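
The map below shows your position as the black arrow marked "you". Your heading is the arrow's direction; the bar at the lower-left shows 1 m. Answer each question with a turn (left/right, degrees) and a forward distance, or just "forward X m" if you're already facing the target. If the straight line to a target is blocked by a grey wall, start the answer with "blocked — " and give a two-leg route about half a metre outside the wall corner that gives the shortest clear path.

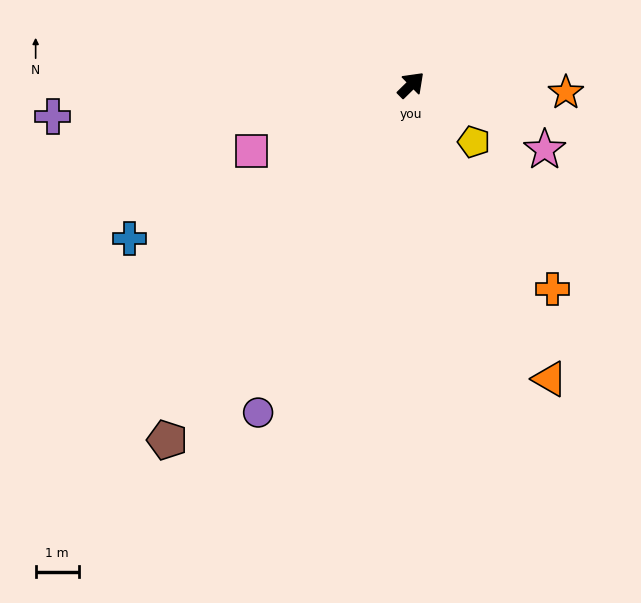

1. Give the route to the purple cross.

turn left 141°, forward 8.4 m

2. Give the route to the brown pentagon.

turn right 169°, forward 10.0 m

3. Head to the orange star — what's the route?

turn right 47°, forward 3.6 m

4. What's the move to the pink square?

turn left 158°, forward 4.0 m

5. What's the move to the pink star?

turn right 70°, forward 3.5 m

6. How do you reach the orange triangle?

turn right 109°, forward 7.6 m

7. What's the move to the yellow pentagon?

turn right 87°, forward 2.0 m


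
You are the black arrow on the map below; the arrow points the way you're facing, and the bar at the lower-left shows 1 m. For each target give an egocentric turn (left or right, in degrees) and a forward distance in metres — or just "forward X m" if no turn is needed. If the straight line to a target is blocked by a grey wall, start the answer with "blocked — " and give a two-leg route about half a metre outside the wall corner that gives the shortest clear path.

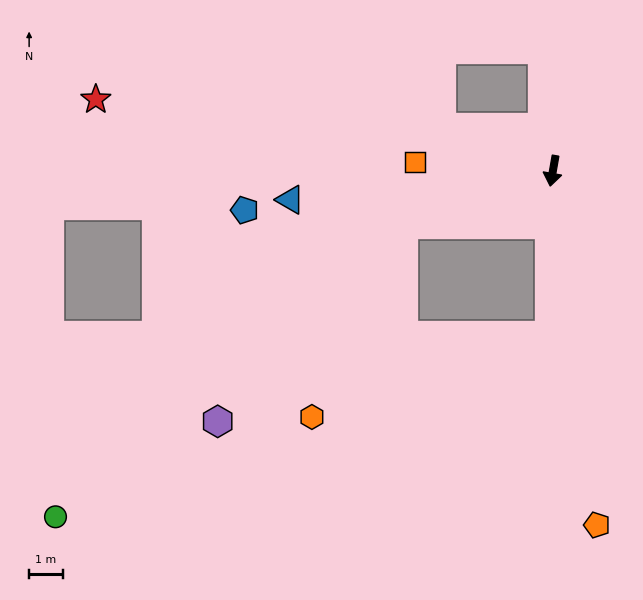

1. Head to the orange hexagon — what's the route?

blocked — turn right 60°, forward 4.7 m, then turn left 44°, forward 6.3 m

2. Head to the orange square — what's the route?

turn right 84°, forward 4.1 m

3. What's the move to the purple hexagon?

blocked — turn right 60°, forward 4.7 m, then turn left 26°, forward 8.0 m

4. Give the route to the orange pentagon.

turn left 17°, forward 10.5 m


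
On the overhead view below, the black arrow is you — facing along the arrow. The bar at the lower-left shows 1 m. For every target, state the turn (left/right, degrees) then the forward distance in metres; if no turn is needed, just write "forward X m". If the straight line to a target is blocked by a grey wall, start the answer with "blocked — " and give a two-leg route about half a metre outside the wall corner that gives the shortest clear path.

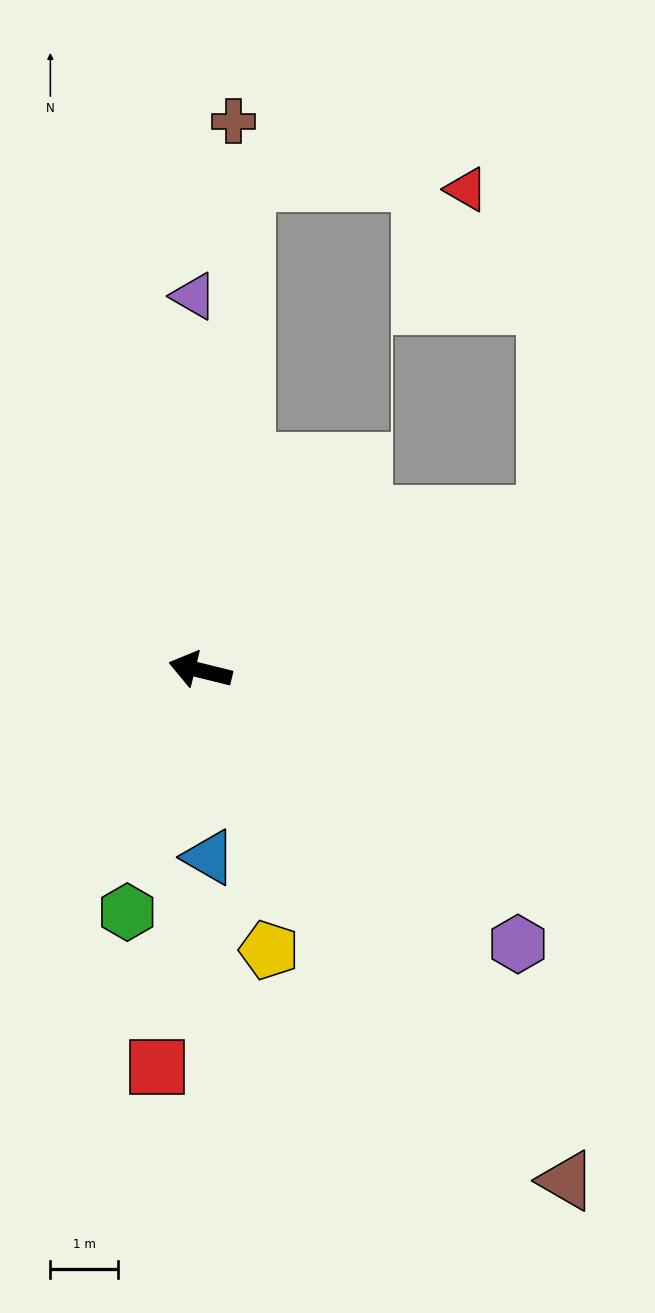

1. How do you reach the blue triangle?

turn left 107°, forward 2.7 m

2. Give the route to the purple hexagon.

turn left 153°, forward 6.2 m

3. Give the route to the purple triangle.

turn right 75°, forward 5.5 m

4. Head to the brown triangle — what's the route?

turn left 140°, forward 9.2 m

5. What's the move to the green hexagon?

turn left 87°, forward 3.7 m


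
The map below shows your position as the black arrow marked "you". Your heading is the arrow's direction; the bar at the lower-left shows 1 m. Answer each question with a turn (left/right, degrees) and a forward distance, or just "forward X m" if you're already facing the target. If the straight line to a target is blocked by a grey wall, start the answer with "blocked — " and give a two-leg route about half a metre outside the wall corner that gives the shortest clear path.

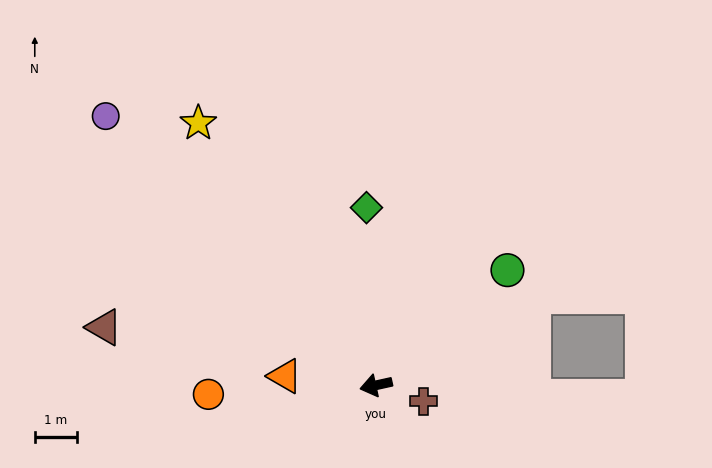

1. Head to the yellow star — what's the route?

turn right 68°, forward 7.5 m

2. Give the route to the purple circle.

turn right 57°, forward 9.1 m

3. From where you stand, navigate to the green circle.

turn right 151°, forward 4.2 m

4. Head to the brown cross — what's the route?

turn left 149°, forward 1.2 m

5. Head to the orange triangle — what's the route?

turn right 18°, forward 2.2 m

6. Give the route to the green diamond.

turn right 99°, forward 4.2 m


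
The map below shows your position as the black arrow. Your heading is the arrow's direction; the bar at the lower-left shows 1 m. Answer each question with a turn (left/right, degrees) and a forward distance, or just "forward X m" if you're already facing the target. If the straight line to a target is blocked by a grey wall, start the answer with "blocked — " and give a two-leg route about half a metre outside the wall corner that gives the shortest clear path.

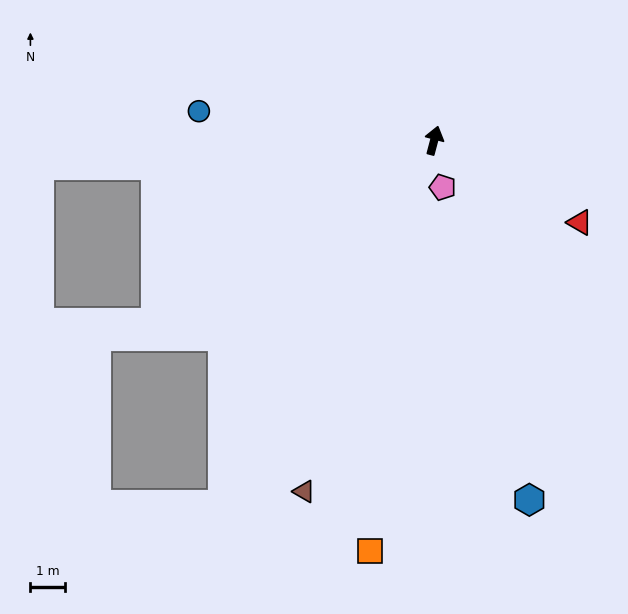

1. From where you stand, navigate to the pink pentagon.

turn right 155°, forward 1.4 m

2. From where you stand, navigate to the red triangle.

turn right 105°, forward 4.9 m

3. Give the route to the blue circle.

turn left 98°, forward 6.9 m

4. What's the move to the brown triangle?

turn left 175°, forward 10.9 m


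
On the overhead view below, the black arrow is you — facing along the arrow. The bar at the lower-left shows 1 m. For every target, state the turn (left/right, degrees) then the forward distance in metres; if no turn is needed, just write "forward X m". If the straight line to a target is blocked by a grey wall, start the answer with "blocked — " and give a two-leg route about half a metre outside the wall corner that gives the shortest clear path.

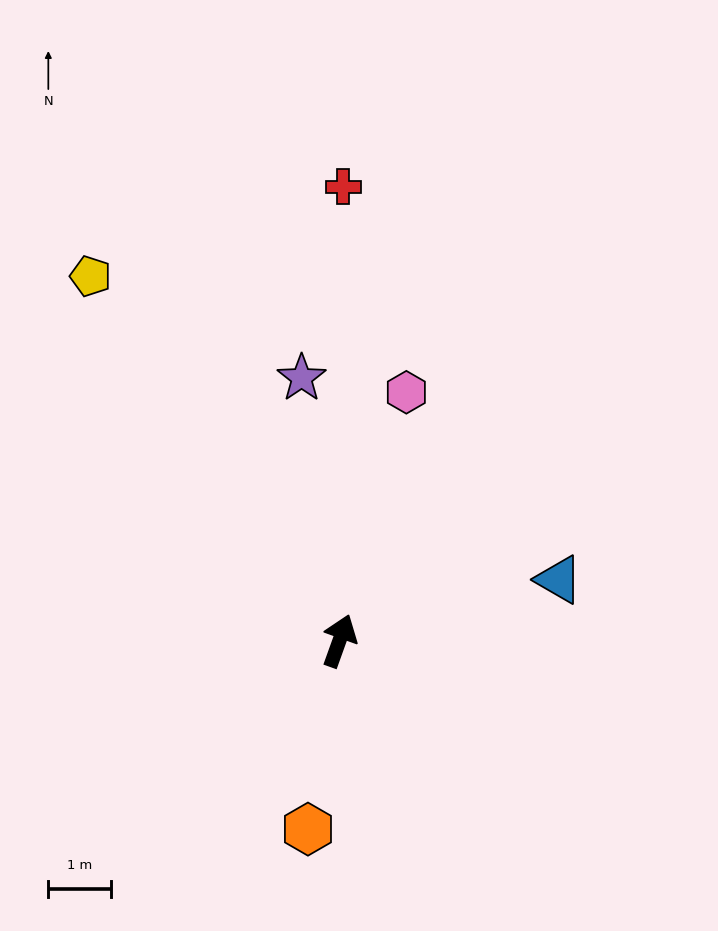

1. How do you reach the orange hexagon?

turn right 170°, forward 3.0 m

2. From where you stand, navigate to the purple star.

turn left 28°, forward 4.2 m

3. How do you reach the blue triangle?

turn right 55°, forward 3.6 m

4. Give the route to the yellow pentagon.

turn left 54°, forward 7.0 m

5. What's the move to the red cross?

turn left 19°, forward 7.2 m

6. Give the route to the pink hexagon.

turn left 5°, forward 4.1 m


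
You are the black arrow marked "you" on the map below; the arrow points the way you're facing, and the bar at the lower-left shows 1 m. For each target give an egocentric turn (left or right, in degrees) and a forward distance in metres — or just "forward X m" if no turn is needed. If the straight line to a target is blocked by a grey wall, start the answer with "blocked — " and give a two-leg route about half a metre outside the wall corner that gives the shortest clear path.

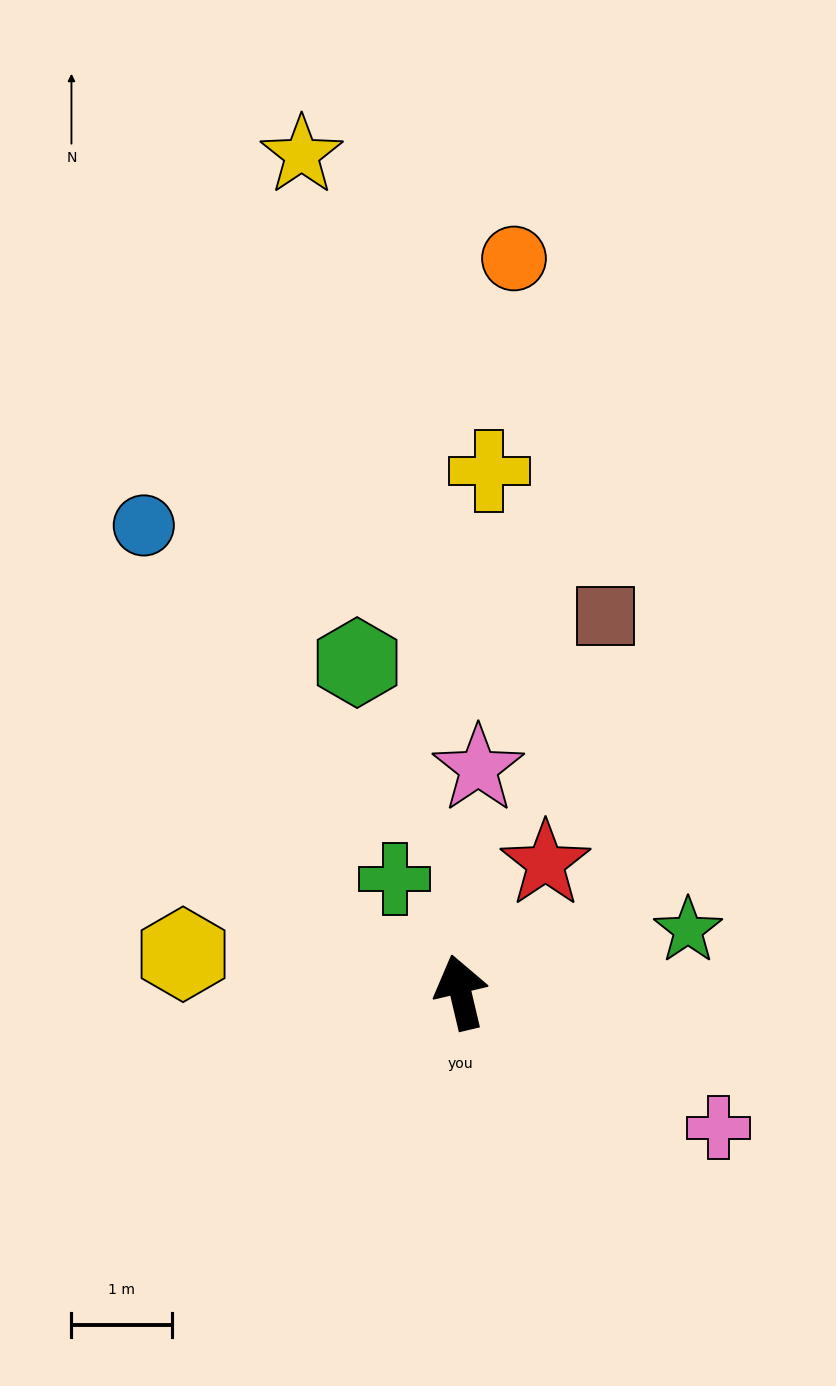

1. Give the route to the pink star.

turn right 18°, forward 2.2 m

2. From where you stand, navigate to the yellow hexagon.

turn left 69°, forward 2.8 m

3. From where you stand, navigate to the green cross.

turn left 17°, forward 1.3 m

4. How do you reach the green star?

turn right 88°, forward 2.3 m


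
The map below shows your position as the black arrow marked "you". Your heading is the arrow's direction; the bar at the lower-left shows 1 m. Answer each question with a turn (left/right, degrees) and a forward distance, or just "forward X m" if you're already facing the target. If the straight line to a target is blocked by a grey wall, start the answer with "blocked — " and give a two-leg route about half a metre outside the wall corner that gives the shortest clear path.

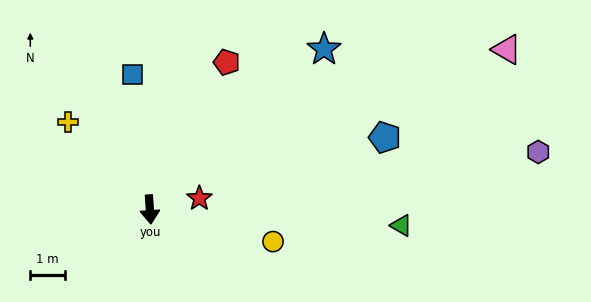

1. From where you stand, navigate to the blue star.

turn left 129°, forward 6.8 m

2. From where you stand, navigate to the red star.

turn left 99°, forward 1.5 m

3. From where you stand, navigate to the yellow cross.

turn right 141°, forward 3.4 m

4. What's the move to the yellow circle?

turn left 71°, forward 3.6 m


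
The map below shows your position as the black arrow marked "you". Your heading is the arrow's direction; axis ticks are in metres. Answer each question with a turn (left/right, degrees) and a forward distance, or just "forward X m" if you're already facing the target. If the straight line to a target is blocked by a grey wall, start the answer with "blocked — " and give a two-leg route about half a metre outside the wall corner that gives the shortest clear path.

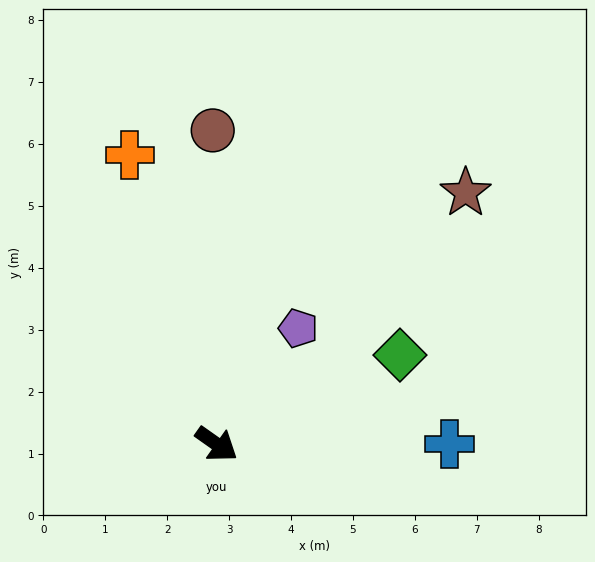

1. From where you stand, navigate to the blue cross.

turn left 35°, forward 3.8 m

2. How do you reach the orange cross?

turn left 142°, forward 4.9 m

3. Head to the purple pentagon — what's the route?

turn left 90°, forward 2.3 m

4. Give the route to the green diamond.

turn left 61°, forward 3.3 m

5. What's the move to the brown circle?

turn left 126°, forward 5.1 m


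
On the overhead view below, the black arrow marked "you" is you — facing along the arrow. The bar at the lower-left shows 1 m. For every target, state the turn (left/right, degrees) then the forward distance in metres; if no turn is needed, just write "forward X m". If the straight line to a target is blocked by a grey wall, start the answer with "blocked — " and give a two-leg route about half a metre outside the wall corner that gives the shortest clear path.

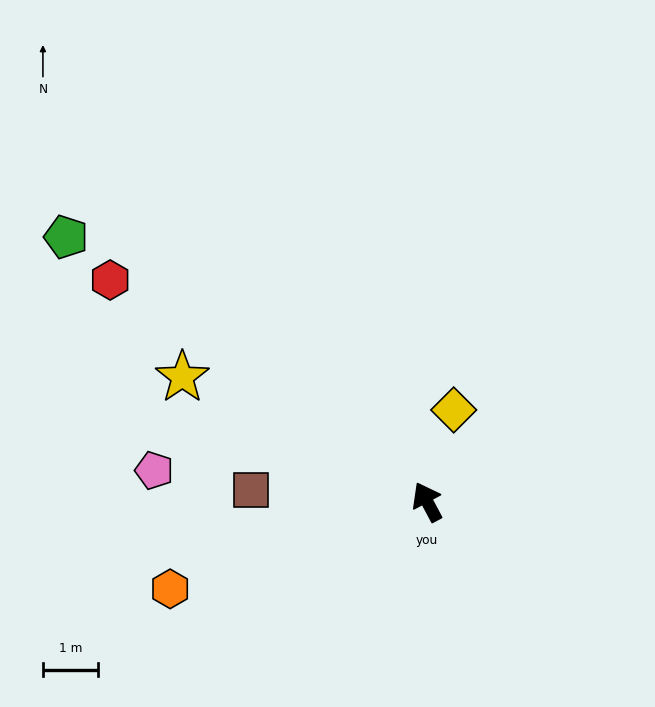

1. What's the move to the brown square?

turn left 58°, forward 3.2 m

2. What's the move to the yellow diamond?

turn right 44°, forward 1.7 m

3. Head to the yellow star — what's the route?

turn left 35°, forward 5.0 m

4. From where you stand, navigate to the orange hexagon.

turn left 81°, forward 4.9 m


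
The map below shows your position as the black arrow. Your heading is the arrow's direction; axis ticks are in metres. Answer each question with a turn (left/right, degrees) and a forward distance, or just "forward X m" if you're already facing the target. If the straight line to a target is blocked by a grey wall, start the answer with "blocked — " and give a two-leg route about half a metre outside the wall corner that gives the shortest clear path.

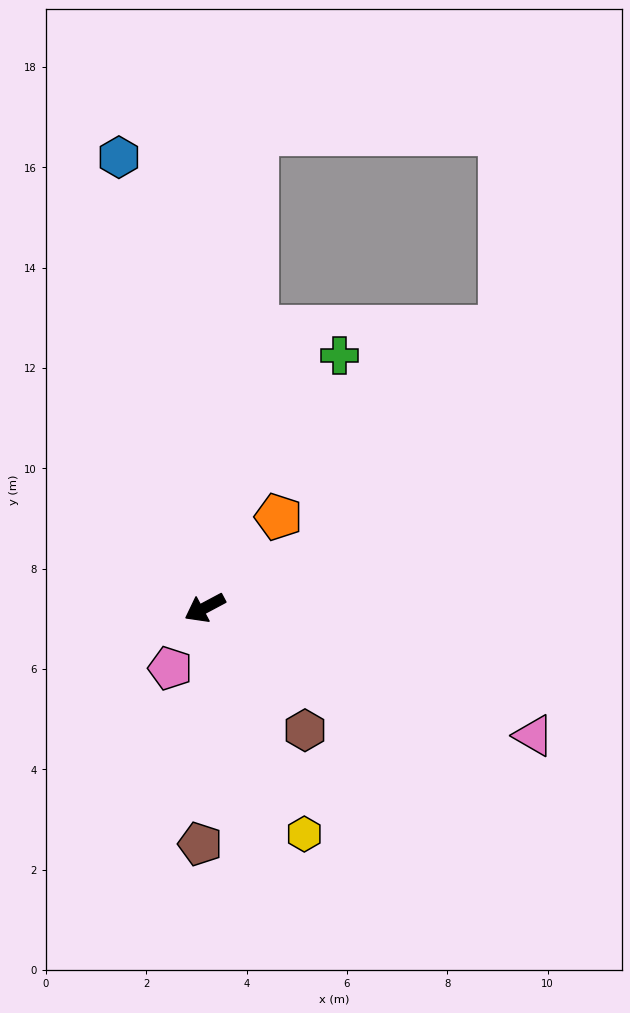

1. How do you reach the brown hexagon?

turn left 101°, forward 3.2 m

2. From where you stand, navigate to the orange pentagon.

turn right 157°, forward 2.3 m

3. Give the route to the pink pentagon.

turn left 32°, forward 1.4 m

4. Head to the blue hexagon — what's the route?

turn right 107°, forward 9.1 m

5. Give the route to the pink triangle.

turn left 131°, forward 7.0 m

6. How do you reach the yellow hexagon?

turn left 86°, forward 4.9 m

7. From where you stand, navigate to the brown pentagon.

turn left 61°, forward 4.7 m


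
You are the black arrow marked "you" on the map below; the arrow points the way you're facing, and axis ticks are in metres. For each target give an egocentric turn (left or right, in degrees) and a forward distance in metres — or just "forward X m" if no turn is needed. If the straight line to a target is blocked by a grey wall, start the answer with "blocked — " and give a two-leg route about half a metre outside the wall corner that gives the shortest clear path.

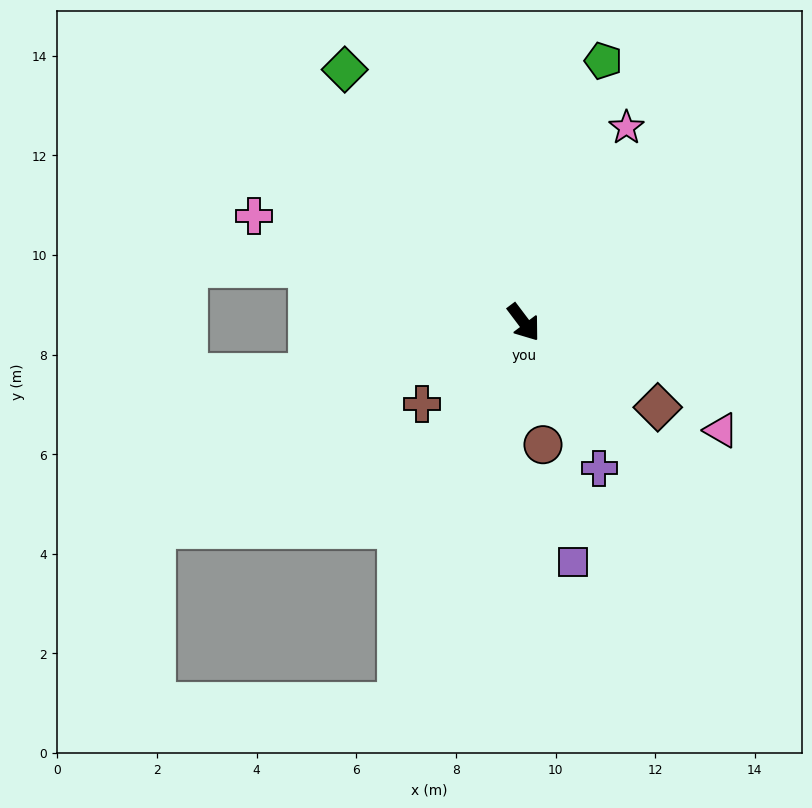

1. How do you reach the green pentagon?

turn left 126°, forward 5.5 m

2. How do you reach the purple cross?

turn right 10°, forward 3.3 m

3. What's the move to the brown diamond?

turn left 21°, forward 3.2 m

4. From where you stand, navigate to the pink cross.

turn right 149°, forward 5.8 m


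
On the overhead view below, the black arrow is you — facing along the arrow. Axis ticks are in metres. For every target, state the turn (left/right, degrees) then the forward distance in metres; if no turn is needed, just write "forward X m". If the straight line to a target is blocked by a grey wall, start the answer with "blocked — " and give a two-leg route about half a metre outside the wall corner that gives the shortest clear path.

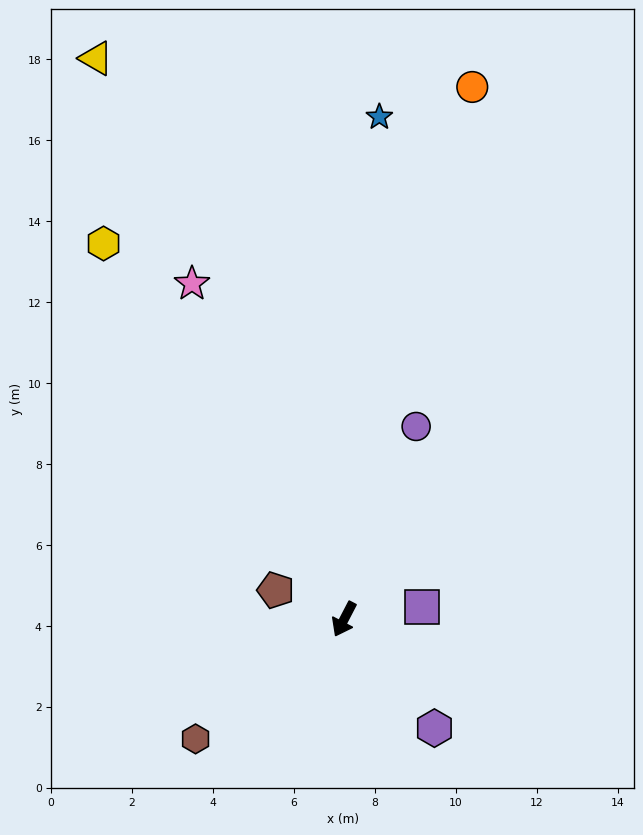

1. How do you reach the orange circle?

turn right 166°, forward 13.5 m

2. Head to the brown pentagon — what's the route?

turn right 86°, forward 1.8 m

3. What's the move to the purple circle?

turn right 173°, forward 5.1 m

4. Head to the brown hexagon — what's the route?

turn right 24°, forward 4.7 m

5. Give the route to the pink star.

turn right 128°, forward 9.1 m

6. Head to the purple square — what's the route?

turn left 126°, forward 1.9 m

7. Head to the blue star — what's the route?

turn right 157°, forward 12.4 m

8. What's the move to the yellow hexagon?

turn right 120°, forward 11.0 m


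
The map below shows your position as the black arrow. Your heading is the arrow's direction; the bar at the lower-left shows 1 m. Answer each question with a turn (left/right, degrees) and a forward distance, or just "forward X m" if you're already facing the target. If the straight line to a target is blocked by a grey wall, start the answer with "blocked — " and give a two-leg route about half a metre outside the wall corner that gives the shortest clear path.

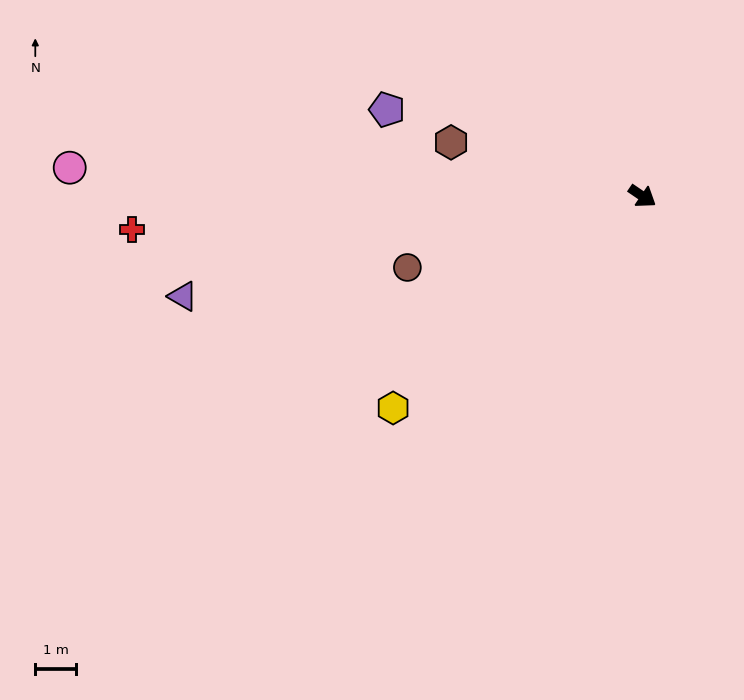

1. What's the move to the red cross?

turn right 142°, forward 12.5 m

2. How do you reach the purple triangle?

turn right 134°, forward 11.5 m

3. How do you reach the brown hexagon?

turn right 162°, forward 4.8 m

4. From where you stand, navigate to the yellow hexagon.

turn right 105°, forward 8.0 m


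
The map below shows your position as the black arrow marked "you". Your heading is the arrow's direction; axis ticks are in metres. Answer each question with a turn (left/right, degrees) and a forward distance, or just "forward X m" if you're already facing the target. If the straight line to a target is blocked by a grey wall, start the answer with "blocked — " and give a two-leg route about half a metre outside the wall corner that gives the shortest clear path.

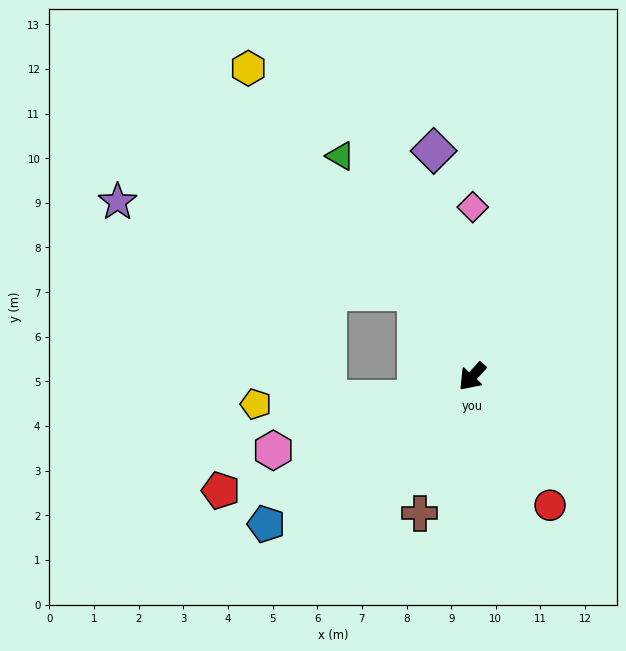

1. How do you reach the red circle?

turn left 74°, forward 3.4 m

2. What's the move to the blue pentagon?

turn right 12°, forward 5.7 m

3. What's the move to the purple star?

blocked — turn right 104°, forward 2.3 m, then turn left 40°, forward 7.0 m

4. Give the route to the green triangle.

turn right 107°, forward 5.8 m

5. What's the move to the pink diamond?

turn right 138°, forward 3.8 m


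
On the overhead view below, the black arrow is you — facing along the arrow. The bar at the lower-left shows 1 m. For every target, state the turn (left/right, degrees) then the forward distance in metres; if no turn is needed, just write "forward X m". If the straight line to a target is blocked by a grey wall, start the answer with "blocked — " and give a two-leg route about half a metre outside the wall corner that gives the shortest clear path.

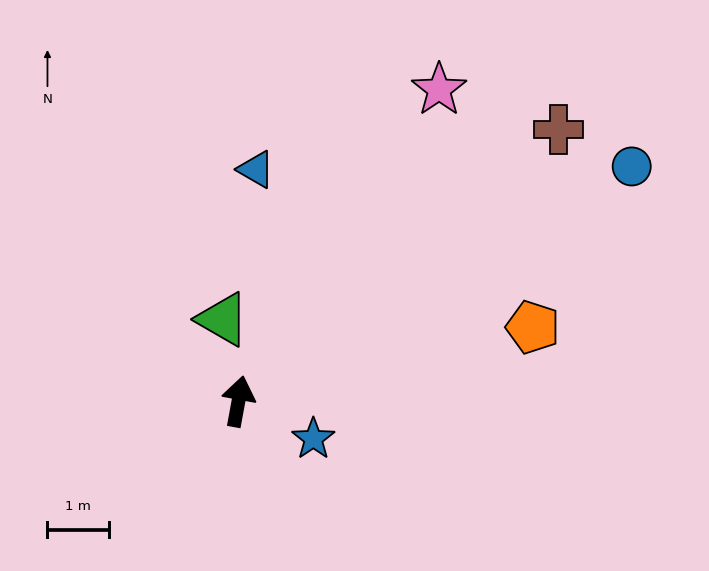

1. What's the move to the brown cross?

turn right 39°, forward 6.8 m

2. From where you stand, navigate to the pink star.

turn right 22°, forward 6.0 m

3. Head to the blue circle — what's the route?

turn right 49°, forward 7.5 m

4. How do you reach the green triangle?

turn left 21°, forward 1.4 m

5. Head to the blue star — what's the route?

turn right 106°, forward 1.4 m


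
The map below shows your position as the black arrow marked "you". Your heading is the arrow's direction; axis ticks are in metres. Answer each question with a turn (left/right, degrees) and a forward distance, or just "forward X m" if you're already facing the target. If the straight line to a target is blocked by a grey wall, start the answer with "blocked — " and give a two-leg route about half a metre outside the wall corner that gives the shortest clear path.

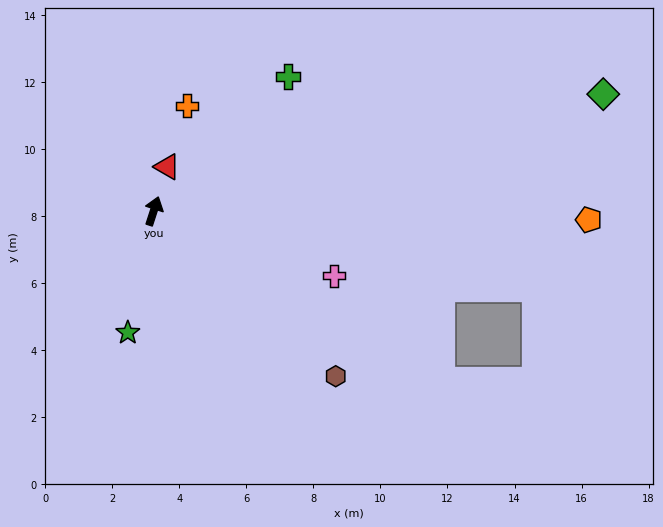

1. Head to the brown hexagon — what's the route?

turn right 114°, forward 7.3 m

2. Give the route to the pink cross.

turn right 92°, forward 5.7 m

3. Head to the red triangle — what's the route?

forward 1.4 m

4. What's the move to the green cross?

turn right 27°, forward 5.7 m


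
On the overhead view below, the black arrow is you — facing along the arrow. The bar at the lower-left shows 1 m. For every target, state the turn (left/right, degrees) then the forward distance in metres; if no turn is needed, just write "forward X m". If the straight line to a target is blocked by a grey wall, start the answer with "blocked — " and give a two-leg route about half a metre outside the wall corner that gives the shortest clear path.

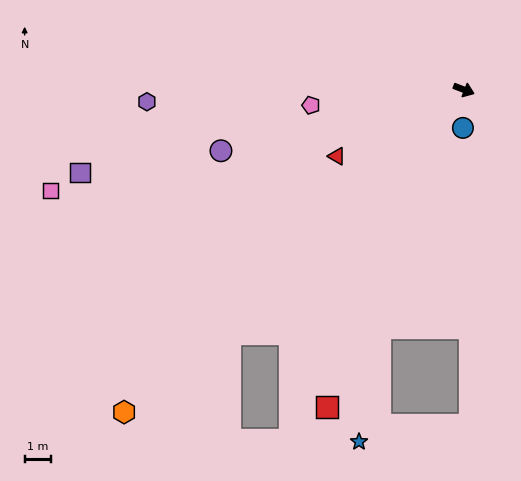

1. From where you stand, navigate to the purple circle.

turn right 145°, forward 9.5 m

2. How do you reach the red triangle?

turn right 131°, forward 5.5 m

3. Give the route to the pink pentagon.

turn right 153°, forward 5.8 m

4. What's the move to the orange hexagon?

turn right 115°, forward 17.8 m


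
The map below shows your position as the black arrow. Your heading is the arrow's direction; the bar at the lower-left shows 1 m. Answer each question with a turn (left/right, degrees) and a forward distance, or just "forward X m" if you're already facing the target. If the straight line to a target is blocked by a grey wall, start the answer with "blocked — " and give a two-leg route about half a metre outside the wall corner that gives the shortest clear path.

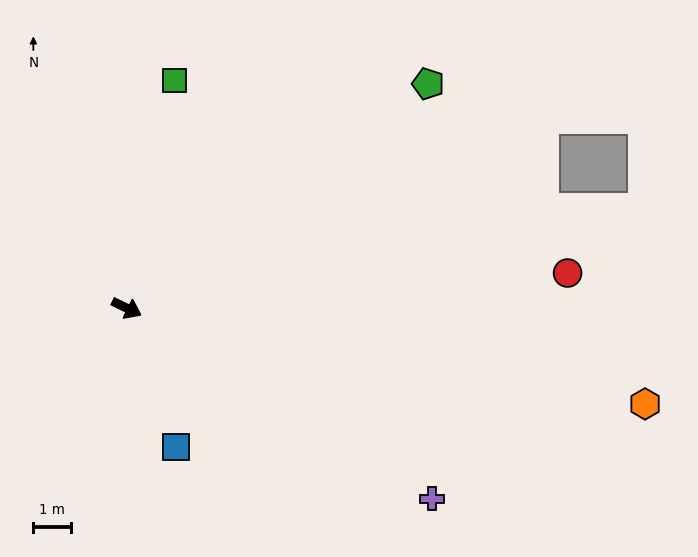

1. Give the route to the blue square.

turn right 44°, forward 3.9 m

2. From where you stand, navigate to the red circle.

turn left 31°, forward 11.8 m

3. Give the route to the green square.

turn left 104°, forward 6.2 m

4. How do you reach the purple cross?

turn right 6°, forward 9.6 m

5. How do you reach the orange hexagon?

turn left 16°, forward 14.0 m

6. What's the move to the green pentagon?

turn left 63°, forward 10.0 m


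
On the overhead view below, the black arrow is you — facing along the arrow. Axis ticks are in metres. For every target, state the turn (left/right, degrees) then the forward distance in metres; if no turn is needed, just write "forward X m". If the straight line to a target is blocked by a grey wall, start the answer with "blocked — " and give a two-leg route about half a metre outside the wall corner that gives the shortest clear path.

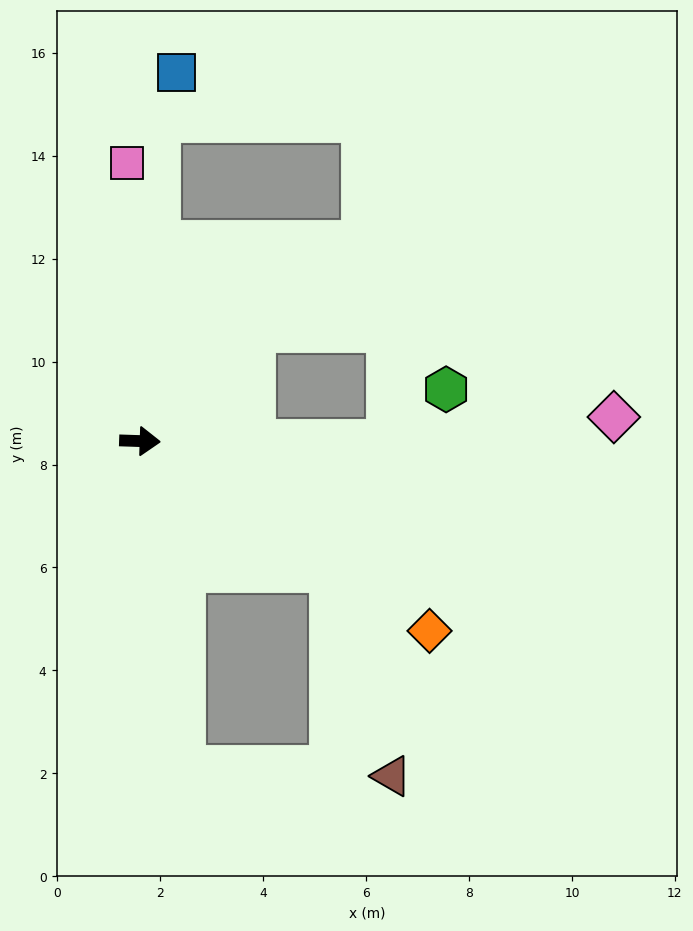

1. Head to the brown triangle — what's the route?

blocked — turn right 32°, forward 4.5 m, then turn right 40°, forward 4.2 m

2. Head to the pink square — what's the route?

turn left 95°, forward 5.4 m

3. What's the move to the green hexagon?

blocked — forward 4.8 m, then turn left 44°, forward 1.5 m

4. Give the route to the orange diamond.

turn right 31°, forward 6.7 m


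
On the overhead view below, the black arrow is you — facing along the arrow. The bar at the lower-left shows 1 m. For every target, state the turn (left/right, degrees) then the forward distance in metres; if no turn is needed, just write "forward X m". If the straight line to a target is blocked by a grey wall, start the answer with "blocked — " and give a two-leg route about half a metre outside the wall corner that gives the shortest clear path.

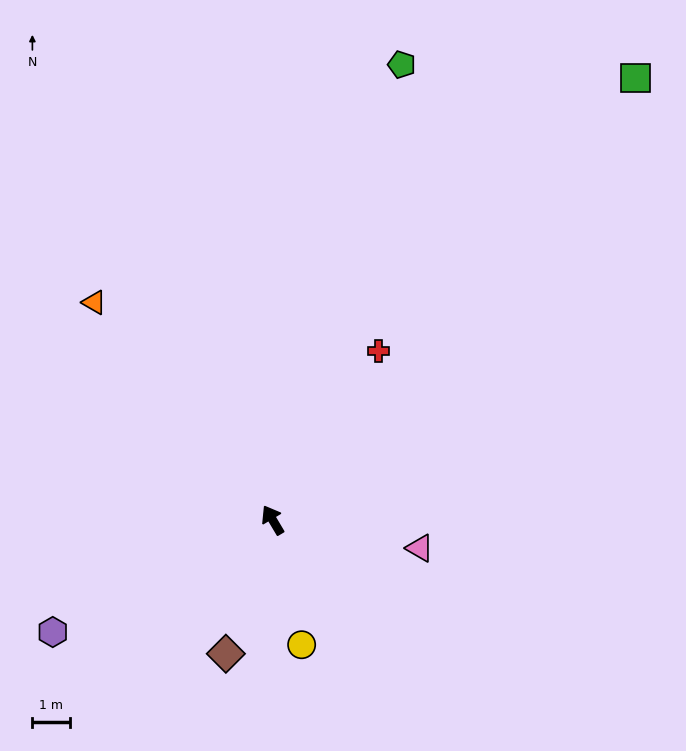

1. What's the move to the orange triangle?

turn left 9°, forward 7.6 m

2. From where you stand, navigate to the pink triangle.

turn right 132°, forward 4.0 m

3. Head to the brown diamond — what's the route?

turn left 130°, forward 3.8 m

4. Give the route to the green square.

turn right 70°, forward 15.4 m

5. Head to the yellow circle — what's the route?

turn left 162°, forward 3.4 m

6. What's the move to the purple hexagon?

turn left 86°, forward 6.6 m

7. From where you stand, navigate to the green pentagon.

turn right 47°, forward 12.7 m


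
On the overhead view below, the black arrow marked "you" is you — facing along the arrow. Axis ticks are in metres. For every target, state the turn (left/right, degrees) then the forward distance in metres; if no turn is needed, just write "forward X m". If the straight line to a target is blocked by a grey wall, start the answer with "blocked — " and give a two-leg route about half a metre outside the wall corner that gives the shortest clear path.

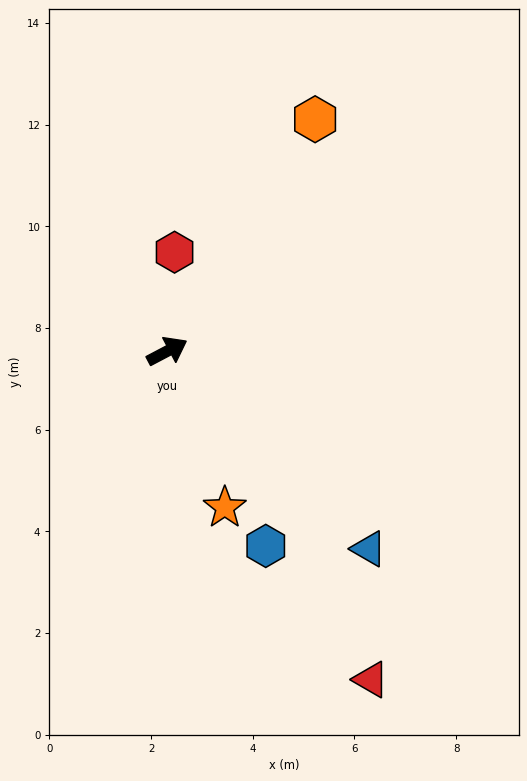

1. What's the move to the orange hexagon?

turn left 30°, forward 5.4 m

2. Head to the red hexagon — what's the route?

turn left 58°, forward 2.0 m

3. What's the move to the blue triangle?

turn right 72°, forward 5.6 m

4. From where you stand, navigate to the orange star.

turn right 98°, forward 3.3 m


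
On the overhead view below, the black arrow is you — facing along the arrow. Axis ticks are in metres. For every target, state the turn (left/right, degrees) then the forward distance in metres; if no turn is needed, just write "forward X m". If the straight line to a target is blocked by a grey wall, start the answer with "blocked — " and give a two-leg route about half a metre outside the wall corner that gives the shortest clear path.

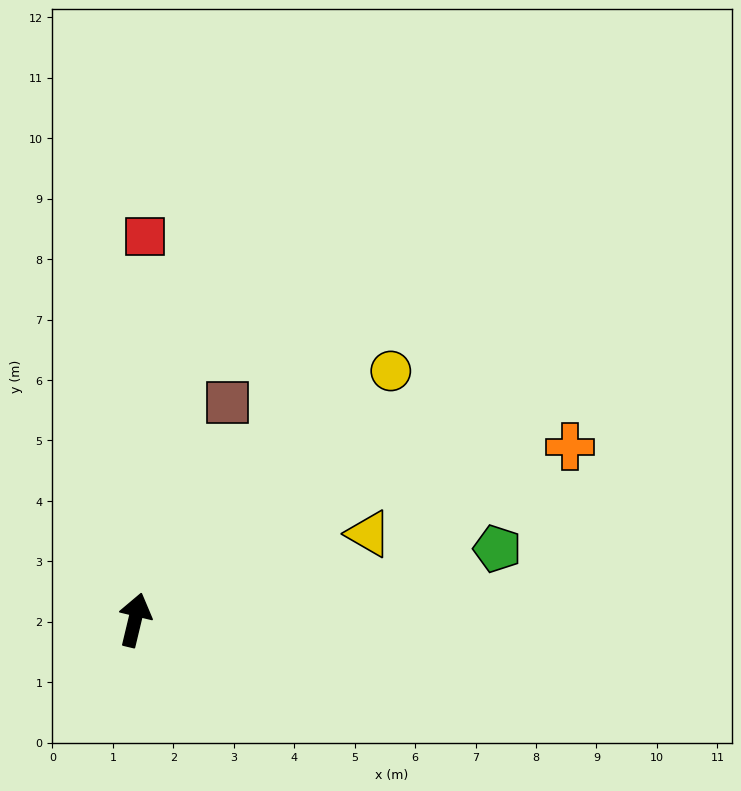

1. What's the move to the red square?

turn left 12°, forward 6.3 m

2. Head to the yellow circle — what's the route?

turn right 32°, forward 5.9 m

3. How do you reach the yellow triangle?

turn right 56°, forward 4.1 m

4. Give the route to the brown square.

turn right 10°, forward 3.9 m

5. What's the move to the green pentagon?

turn right 65°, forward 6.1 m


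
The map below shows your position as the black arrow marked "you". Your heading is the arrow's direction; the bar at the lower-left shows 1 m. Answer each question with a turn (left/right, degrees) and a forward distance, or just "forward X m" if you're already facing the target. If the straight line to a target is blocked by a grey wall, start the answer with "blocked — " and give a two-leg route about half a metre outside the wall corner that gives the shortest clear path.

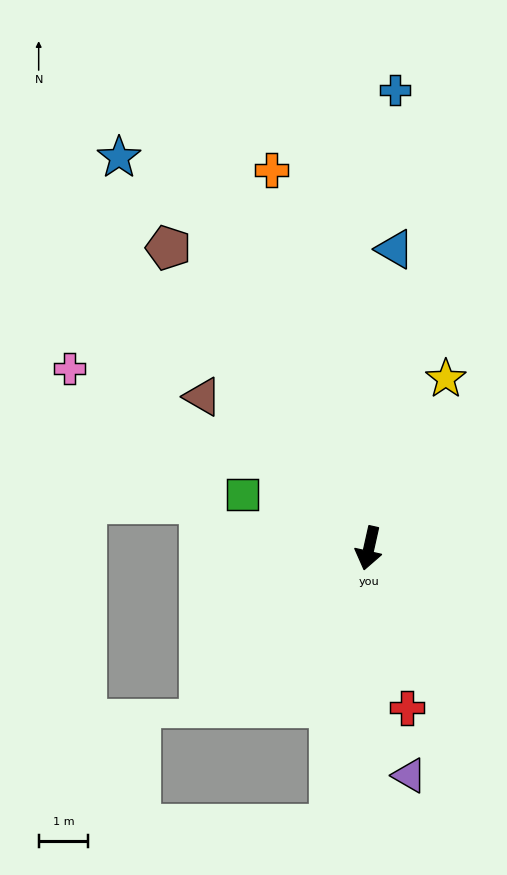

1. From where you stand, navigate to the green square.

turn right 100°, forward 2.8 m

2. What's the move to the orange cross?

turn right 153°, forward 7.9 m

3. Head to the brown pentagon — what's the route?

turn right 134°, forward 7.3 m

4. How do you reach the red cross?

turn left 26°, forward 3.3 m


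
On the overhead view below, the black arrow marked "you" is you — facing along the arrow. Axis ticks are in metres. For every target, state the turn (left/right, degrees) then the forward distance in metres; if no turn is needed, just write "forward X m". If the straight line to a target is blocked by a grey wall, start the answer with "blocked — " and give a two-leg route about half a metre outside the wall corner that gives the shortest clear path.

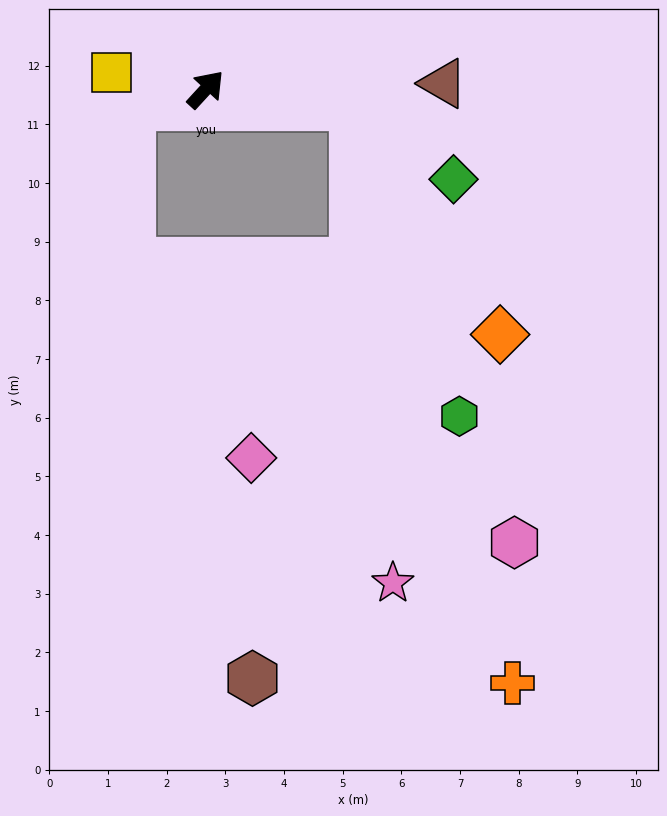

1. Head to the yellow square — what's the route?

turn left 123°, forward 1.6 m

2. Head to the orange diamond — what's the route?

blocked — turn right 54°, forward 2.6 m, then turn right 51°, forward 4.6 m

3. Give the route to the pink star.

blocked — turn right 54°, forward 2.6 m, then turn right 79°, forward 8.2 m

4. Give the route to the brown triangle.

turn right 46°, forward 4.1 m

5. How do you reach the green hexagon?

blocked — turn right 54°, forward 2.6 m, then turn right 65°, forward 5.6 m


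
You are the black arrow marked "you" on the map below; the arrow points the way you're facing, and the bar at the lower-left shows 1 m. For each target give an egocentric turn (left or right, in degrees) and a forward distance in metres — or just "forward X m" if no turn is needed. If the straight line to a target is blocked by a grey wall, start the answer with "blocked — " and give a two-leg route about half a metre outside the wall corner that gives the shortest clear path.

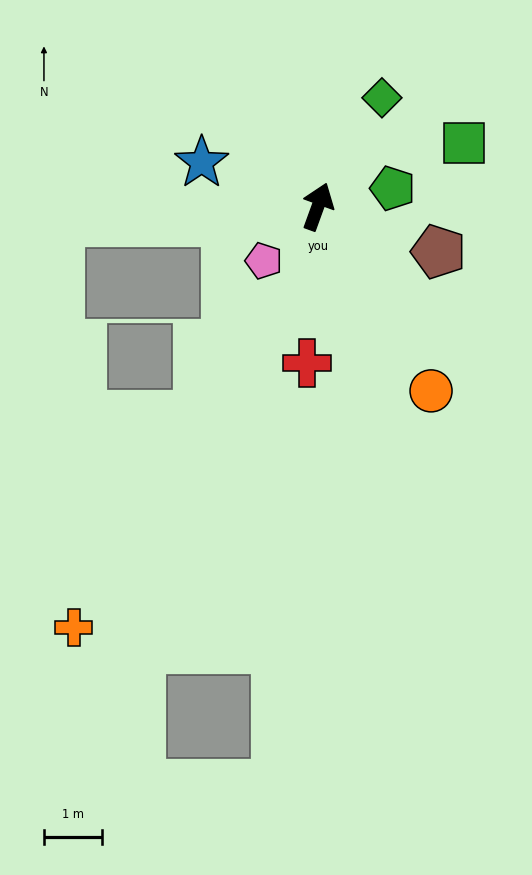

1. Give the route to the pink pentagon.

turn left 155°, forward 1.3 m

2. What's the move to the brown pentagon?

turn right 91°, forward 2.2 m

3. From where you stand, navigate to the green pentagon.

turn right 56°, forward 1.3 m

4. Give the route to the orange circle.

turn right 129°, forward 3.7 m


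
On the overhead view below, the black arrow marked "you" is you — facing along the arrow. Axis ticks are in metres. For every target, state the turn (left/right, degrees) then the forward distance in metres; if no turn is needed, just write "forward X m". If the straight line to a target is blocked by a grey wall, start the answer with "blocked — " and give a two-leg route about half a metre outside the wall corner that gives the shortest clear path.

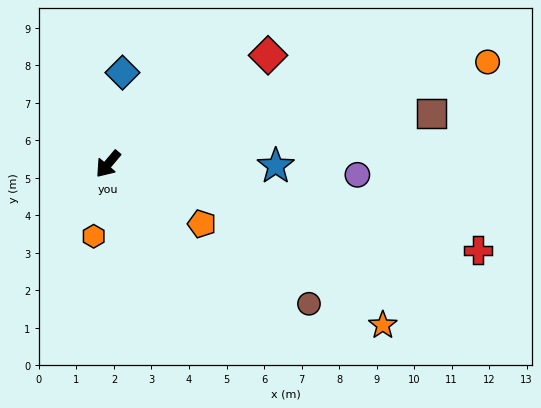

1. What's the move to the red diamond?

turn left 164°, forward 5.2 m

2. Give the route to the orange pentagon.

turn left 98°, forward 3.0 m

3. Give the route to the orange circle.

turn left 145°, forward 10.5 m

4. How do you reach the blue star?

turn left 129°, forward 4.5 m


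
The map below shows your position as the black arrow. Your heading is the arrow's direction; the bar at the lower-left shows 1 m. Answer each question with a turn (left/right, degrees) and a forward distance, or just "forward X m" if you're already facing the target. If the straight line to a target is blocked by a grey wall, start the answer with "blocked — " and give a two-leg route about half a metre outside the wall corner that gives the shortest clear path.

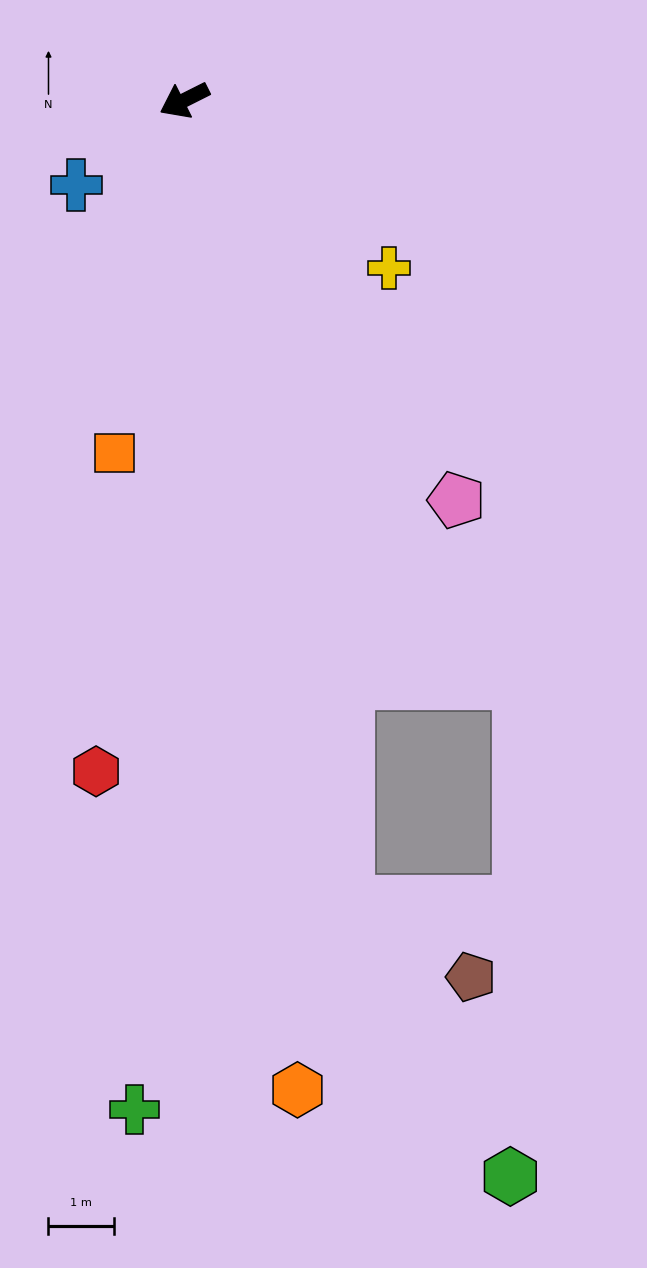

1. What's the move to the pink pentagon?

turn left 98°, forward 7.4 m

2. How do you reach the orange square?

turn left 52°, forward 5.5 m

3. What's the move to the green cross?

turn left 60°, forward 15.4 m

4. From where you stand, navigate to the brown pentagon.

blocked — turn left 75°, forward 12.5 m, then turn left 48°, forward 2.2 m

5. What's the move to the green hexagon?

blocked — turn left 75°, forward 12.5 m, then turn left 19°, forward 4.8 m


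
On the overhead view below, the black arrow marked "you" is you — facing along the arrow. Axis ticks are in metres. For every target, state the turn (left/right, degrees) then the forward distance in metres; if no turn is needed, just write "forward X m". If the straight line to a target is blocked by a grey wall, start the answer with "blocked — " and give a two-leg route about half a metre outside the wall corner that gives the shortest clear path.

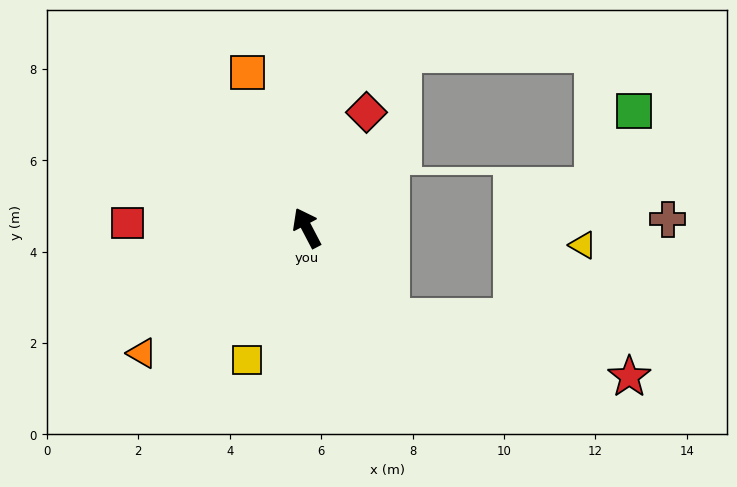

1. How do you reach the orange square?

turn right 7°, forward 3.6 m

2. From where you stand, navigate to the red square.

turn left 61°, forward 3.9 m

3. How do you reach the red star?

blocked — turn right 165°, forward 2.7 m, then turn left 33°, forward 5.4 m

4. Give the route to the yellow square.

turn left 128°, forward 3.2 m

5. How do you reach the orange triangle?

turn left 100°, forward 4.5 m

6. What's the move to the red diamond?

turn right 55°, forward 2.8 m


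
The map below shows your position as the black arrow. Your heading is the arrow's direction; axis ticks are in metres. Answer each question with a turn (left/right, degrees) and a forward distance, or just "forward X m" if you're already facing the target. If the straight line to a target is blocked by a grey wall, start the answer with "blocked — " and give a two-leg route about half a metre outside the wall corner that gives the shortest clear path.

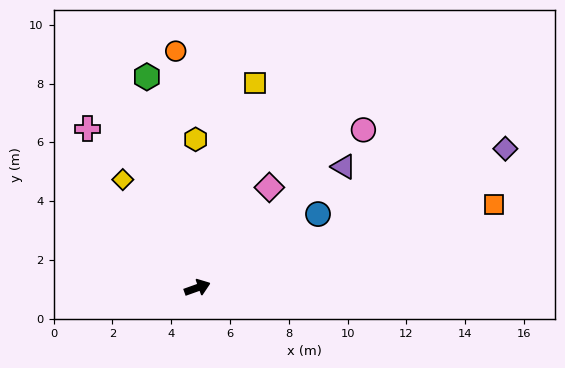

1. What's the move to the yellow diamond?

turn left 105°, forward 4.5 m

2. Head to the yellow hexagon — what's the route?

turn left 71°, forward 5.1 m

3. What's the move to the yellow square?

turn left 55°, forward 7.2 m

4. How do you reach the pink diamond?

turn left 35°, forward 4.2 m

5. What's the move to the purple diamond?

turn left 5°, forward 11.5 m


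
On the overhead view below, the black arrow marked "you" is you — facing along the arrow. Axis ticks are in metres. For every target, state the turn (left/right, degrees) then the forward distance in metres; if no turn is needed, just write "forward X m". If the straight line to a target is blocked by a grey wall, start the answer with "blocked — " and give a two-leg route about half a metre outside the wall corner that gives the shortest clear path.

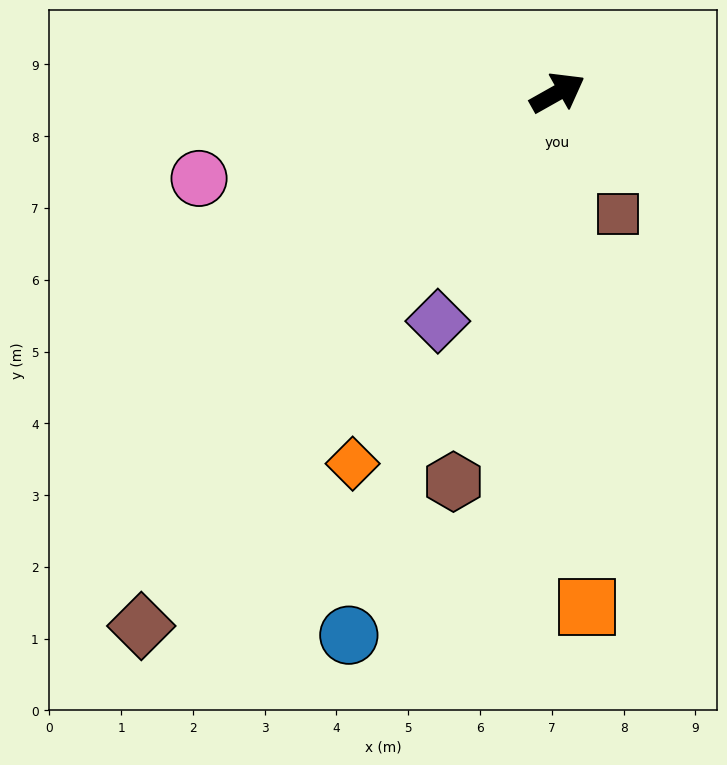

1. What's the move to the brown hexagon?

turn right 134°, forward 5.6 m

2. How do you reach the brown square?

turn right 93°, forward 1.9 m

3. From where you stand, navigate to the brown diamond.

turn right 157°, forward 9.4 m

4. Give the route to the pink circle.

turn left 164°, forward 5.1 m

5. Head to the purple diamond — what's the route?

turn right 147°, forward 3.6 m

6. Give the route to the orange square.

turn right 116°, forward 7.2 m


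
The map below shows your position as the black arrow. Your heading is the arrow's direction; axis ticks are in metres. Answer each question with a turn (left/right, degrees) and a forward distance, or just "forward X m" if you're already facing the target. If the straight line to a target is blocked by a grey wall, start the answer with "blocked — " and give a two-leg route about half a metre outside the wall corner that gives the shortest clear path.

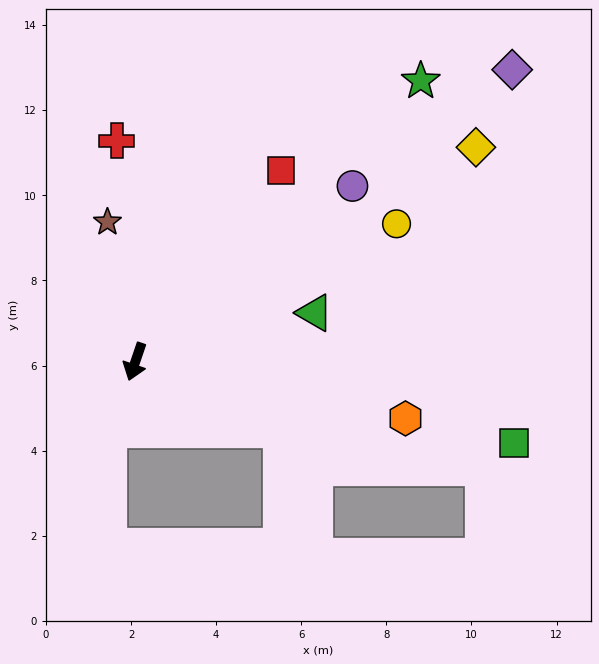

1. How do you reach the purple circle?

turn left 148°, forward 6.6 m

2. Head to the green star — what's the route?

turn left 153°, forward 9.4 m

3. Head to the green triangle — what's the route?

turn left 124°, forward 4.4 m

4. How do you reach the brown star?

turn right 150°, forward 3.3 m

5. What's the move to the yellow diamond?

turn left 141°, forward 9.5 m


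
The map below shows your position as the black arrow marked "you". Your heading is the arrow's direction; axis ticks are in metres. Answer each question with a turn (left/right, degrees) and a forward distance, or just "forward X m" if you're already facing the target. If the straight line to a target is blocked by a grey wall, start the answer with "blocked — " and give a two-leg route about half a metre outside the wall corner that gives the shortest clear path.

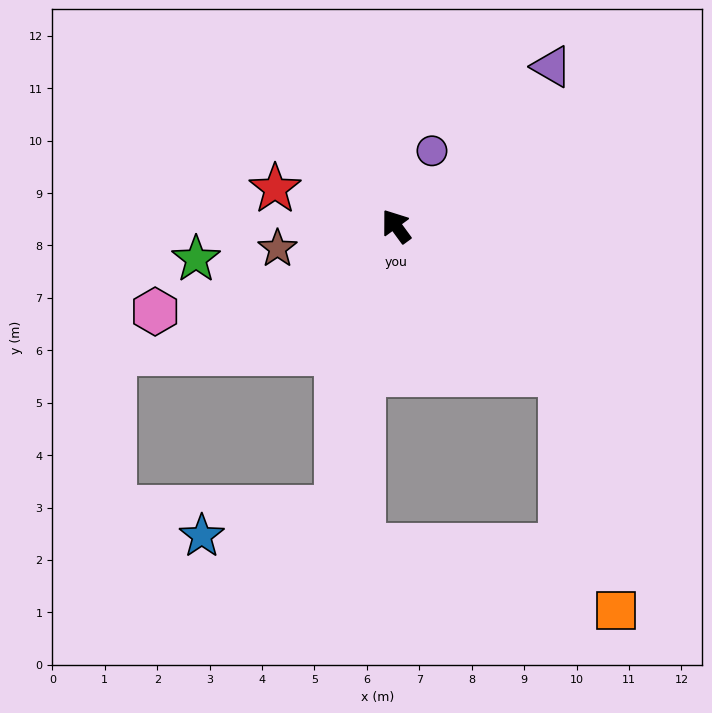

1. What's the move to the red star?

turn left 37°, forward 2.4 m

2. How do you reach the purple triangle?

turn right 80°, forward 4.3 m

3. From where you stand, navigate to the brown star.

turn left 65°, forward 2.3 m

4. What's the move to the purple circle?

turn right 62°, forward 1.6 m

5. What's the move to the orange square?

blocked — turn right 168°, forward 4.2 m, then turn right 35°, forward 4.6 m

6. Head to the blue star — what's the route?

blocked — turn left 132°, forward 5.5 m, then turn right 66°, forward 2.6 m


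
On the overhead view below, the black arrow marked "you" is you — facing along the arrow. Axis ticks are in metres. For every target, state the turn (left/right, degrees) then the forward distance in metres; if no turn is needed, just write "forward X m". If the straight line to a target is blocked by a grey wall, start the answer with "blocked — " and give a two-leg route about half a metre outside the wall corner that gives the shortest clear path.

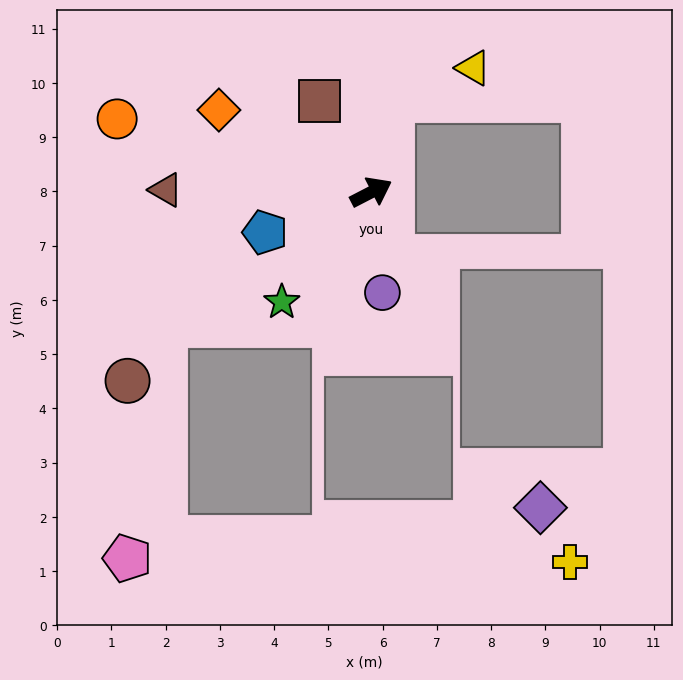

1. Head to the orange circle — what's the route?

turn left 137°, forward 4.9 m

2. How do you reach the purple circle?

turn right 111°, forward 1.9 m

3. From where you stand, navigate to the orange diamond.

turn left 124°, forward 3.2 m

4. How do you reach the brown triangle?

turn left 152°, forward 3.8 m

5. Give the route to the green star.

turn right 156°, forward 2.6 m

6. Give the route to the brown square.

turn left 92°, forward 1.9 m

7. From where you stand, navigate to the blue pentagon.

turn left 173°, forward 2.1 m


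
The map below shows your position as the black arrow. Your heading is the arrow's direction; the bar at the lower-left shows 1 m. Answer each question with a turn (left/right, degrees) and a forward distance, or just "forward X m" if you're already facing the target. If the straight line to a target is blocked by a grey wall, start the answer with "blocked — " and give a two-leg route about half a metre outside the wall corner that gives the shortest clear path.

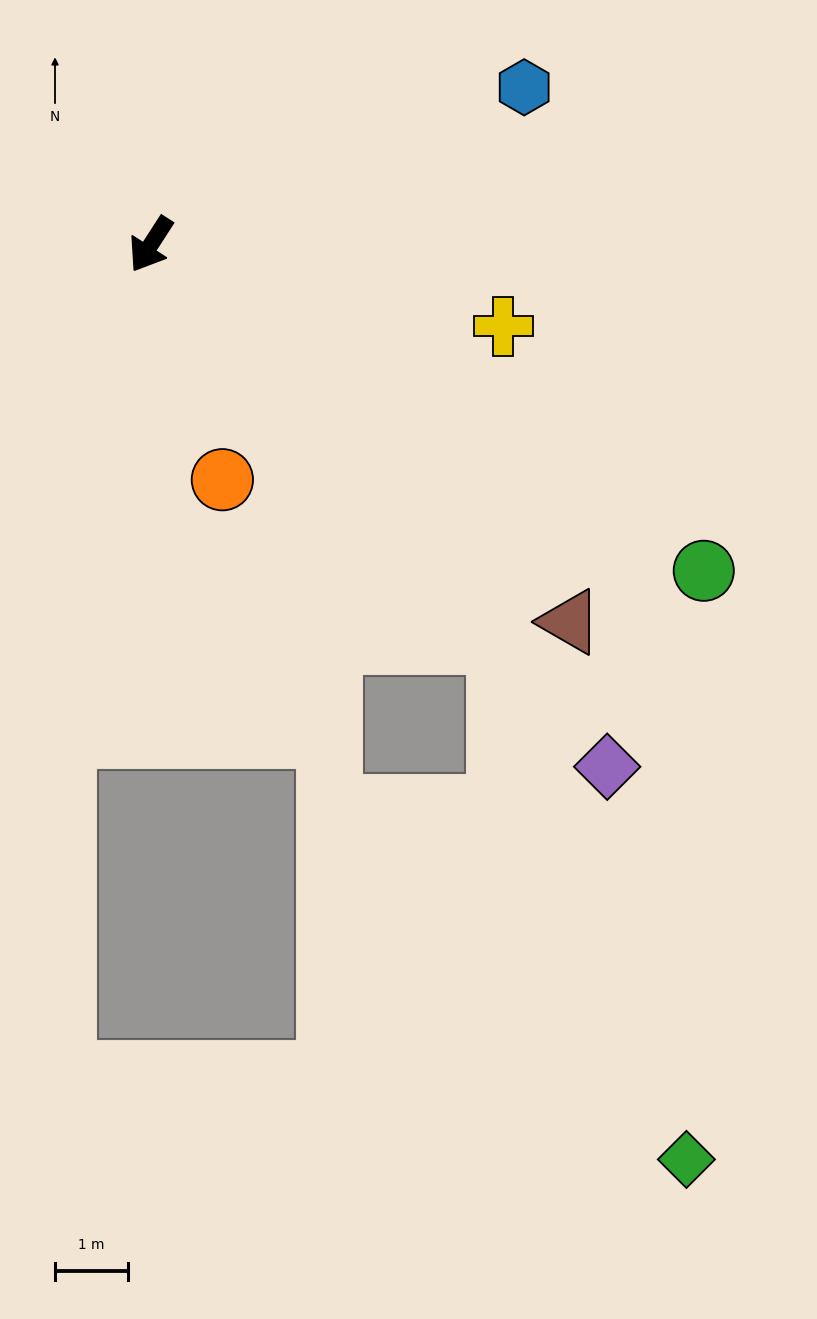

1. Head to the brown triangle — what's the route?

turn left 81°, forward 7.7 m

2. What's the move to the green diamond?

blocked — turn left 74°, forward 7.2 m, then turn right 21°, forward 7.5 m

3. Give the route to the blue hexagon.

turn left 146°, forward 5.5 m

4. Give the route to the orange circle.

turn left 50°, forward 3.3 m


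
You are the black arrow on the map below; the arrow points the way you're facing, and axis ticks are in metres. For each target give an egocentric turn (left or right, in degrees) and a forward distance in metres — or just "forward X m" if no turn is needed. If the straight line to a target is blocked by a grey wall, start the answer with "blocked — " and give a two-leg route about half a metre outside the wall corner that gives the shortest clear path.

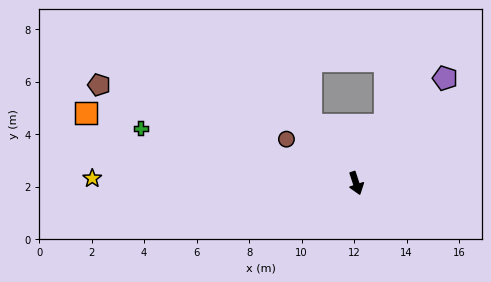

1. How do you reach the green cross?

turn right 123°, forward 8.5 m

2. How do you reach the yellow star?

turn right 109°, forward 10.1 m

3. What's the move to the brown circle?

turn right 141°, forward 3.1 m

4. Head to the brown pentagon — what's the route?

turn right 129°, forward 10.5 m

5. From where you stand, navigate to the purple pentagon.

turn left 121°, forward 5.2 m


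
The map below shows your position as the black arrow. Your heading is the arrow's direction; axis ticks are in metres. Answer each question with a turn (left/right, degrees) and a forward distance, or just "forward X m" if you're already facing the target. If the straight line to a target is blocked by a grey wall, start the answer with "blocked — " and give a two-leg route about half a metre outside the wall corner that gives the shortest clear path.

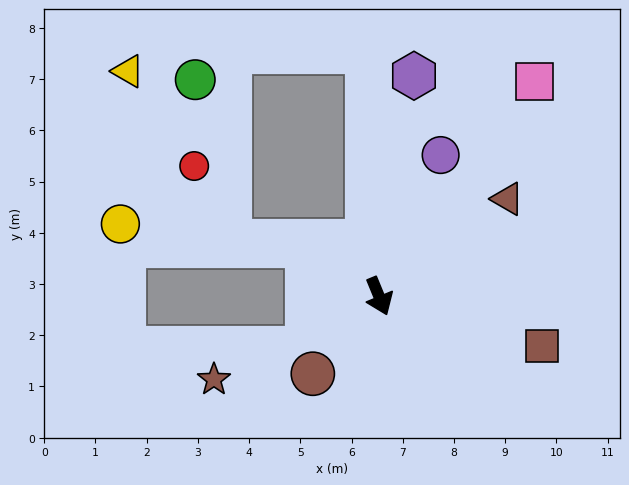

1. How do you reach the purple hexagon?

turn left 149°, forward 4.4 m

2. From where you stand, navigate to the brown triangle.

turn left 105°, forward 3.1 m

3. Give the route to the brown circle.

turn right 63°, forward 2.0 m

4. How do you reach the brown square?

turn left 51°, forward 3.3 m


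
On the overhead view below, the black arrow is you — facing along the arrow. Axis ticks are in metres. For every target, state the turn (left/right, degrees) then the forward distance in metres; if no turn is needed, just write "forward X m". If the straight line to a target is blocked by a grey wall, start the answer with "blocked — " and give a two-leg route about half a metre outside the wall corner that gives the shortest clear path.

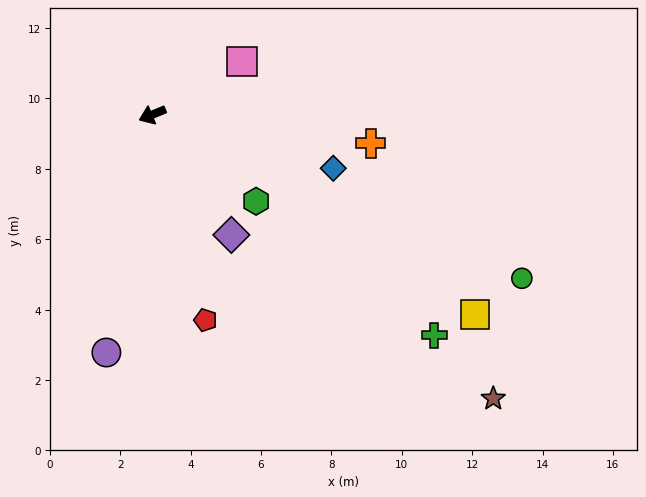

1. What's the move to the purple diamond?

turn left 101°, forward 4.1 m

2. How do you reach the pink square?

turn right 172°, forward 3.0 m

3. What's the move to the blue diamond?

turn left 141°, forward 5.4 m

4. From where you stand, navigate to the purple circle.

turn left 57°, forward 6.9 m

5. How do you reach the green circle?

turn left 134°, forward 11.5 m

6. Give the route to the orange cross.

turn left 150°, forward 6.3 m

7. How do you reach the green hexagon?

turn left 118°, forward 3.8 m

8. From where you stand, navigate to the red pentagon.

turn left 82°, forward 6.0 m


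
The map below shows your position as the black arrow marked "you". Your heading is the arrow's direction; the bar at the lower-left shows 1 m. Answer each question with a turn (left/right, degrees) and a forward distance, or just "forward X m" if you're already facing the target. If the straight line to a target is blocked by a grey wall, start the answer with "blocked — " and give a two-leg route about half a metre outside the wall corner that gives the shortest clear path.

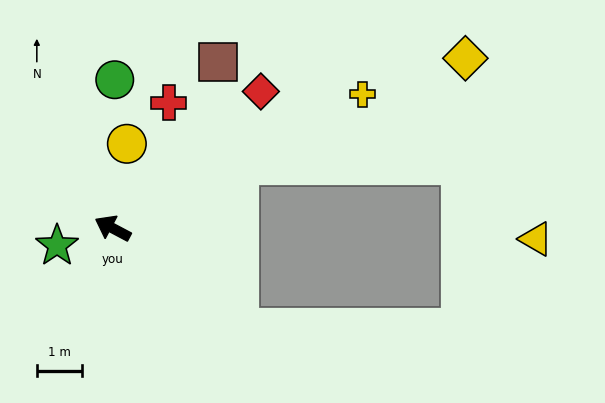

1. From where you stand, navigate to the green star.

turn left 45°, forward 1.3 m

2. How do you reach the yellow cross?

turn right 124°, forward 6.2 m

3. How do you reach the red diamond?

turn right 109°, forward 4.4 m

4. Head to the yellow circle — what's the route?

turn right 72°, forward 1.9 m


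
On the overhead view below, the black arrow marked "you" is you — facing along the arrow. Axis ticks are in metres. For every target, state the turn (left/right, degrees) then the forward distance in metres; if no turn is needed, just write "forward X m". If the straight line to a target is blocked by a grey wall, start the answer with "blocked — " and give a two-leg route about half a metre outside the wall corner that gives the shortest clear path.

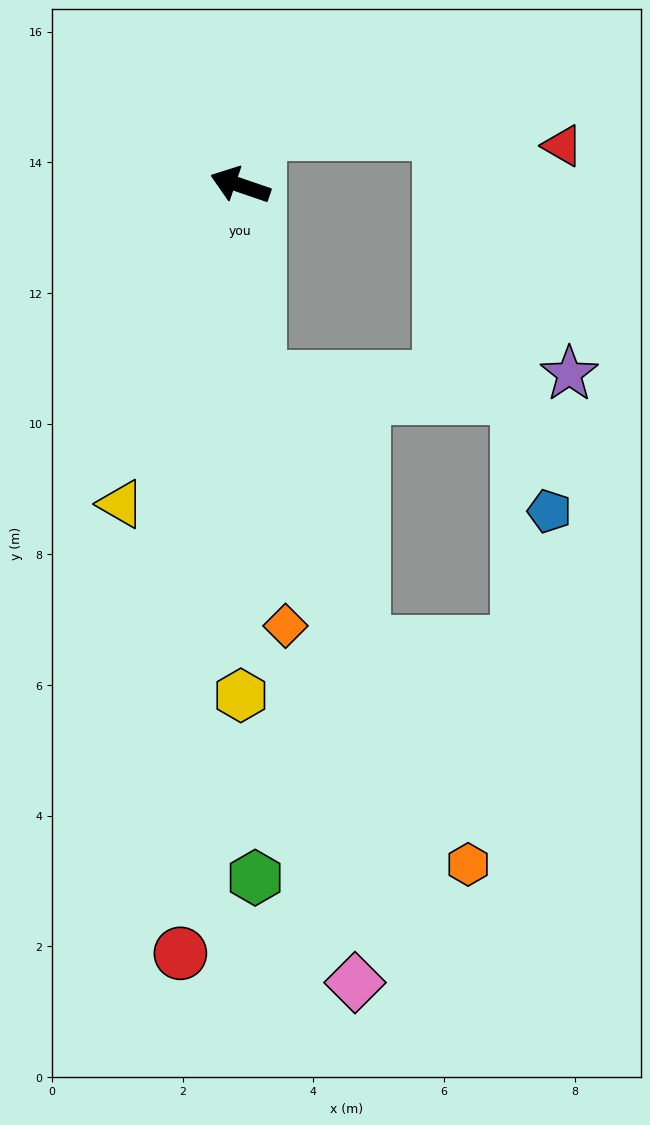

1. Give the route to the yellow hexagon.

turn left 109°, forward 7.8 m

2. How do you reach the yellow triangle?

turn left 88°, forward 5.2 m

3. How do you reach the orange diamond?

turn left 115°, forward 6.8 m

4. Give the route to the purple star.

blocked — turn left 114°, forward 3.0 m, then turn left 86°, forward 4.8 m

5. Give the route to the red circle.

turn left 104°, forward 11.8 m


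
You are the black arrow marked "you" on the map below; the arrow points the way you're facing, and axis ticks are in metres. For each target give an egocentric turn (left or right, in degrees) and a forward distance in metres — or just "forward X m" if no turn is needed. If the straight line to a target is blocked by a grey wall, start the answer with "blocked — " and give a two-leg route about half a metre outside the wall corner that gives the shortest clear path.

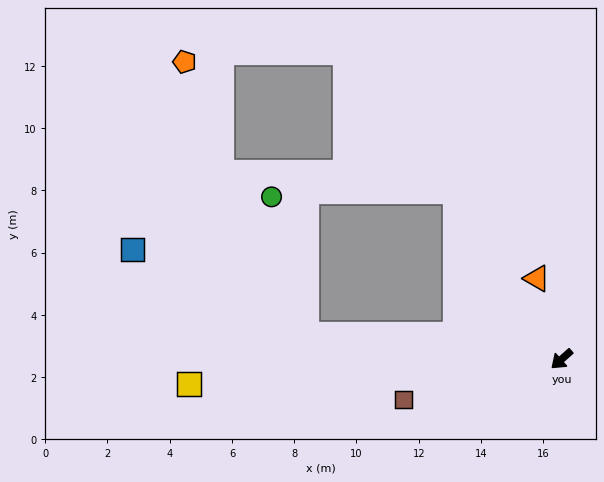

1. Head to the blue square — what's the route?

blocked — turn right 47°, forward 8.2 m, then turn right 21°, forward 6.2 m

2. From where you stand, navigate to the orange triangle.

turn right 114°, forward 2.7 m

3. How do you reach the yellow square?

turn right 38°, forward 12.0 m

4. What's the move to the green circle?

blocked — turn right 47°, forward 8.2 m, then turn right 70°, forward 4.6 m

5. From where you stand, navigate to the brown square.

turn right 27°, forward 5.2 m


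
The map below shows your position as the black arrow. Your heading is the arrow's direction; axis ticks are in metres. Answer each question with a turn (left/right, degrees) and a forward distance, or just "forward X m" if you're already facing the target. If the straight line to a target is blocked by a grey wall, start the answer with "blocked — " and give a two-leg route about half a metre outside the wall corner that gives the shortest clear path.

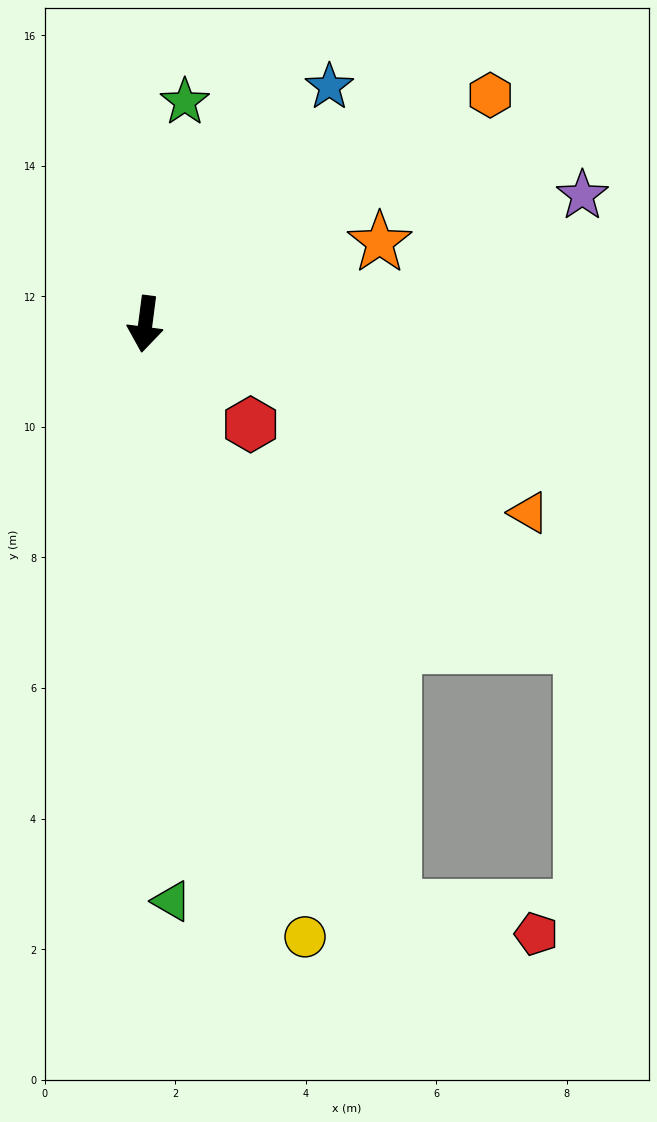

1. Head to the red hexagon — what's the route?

turn left 54°, forward 2.2 m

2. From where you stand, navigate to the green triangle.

turn left 10°, forward 8.9 m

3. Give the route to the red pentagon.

blocked — turn left 31°, forward 9.7 m, then turn left 56°, forward 2.2 m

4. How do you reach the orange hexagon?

turn left 131°, forward 6.3 m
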